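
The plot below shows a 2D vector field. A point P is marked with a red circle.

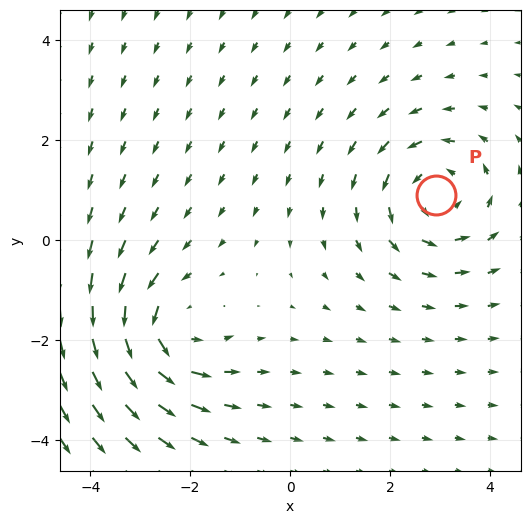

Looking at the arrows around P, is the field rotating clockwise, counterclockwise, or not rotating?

Near P at (2.9, 0.9) the arrows circulate counterclockwise. The curl (z-component) there is about +4; positive curl means counterclockwise rotation.

counterclockwise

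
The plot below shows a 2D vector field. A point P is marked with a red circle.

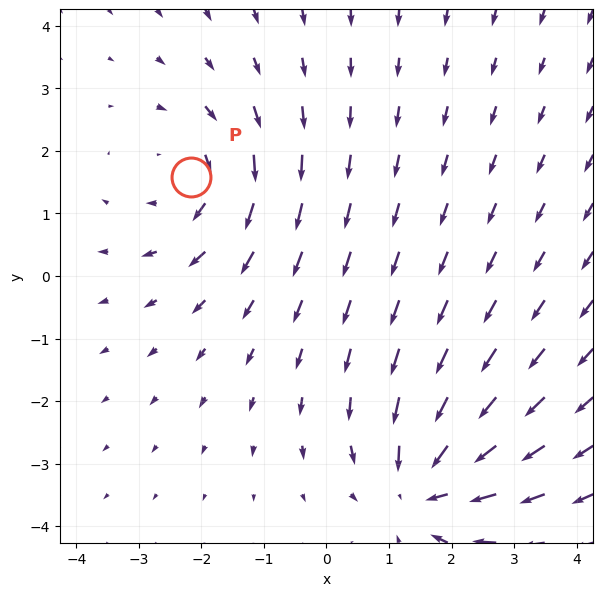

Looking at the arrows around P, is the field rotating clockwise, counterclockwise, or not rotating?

Near P at (-2.2, 1.6) the arrows circulate clockwise. The curl (z-component) there is about -3; negative curl means clockwise rotation.

clockwise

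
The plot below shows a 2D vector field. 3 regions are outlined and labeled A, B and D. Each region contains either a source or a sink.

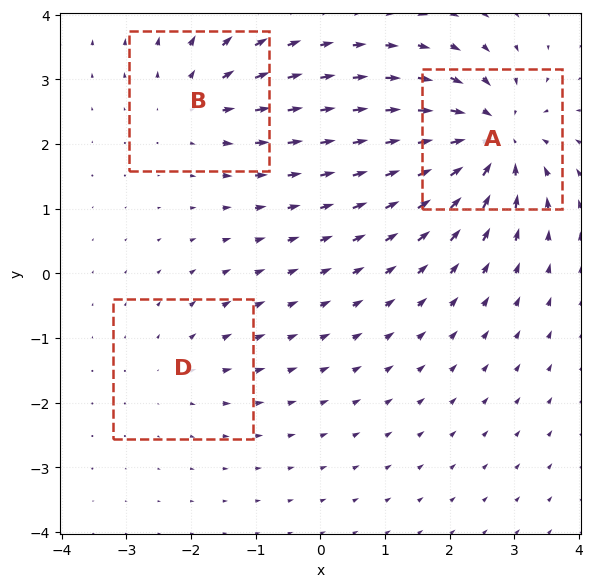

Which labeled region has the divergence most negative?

Divergence at each region's feature centre — A: about -6, B: about +3, D: about +2. Region A is most negative.

A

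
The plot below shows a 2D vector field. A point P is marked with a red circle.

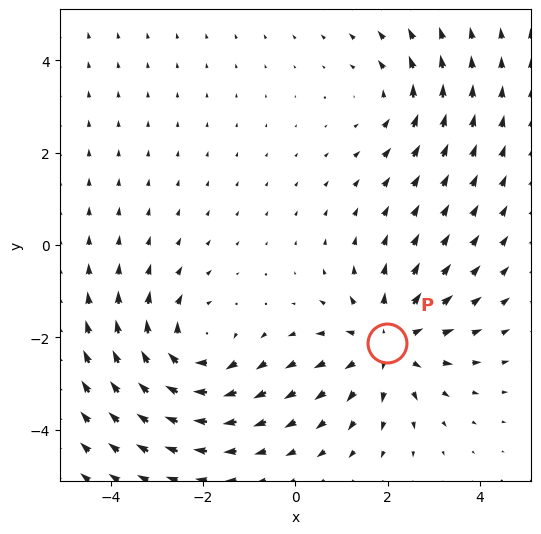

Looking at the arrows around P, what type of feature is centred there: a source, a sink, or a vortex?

source

At P (2.0, -2.1) the arrows spread outward. Divergence about +4, curl ≈0 — positive divergence with near-zero curl is a source.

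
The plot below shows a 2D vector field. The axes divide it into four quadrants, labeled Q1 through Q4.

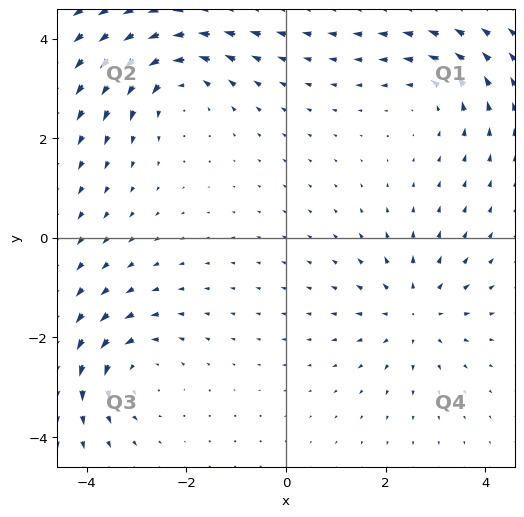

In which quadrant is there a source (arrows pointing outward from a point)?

Q4

The source sits at approximately (2.6, -1.5), which lies in quadrant Q4. The divergence there is about +4, positive as expected for a source.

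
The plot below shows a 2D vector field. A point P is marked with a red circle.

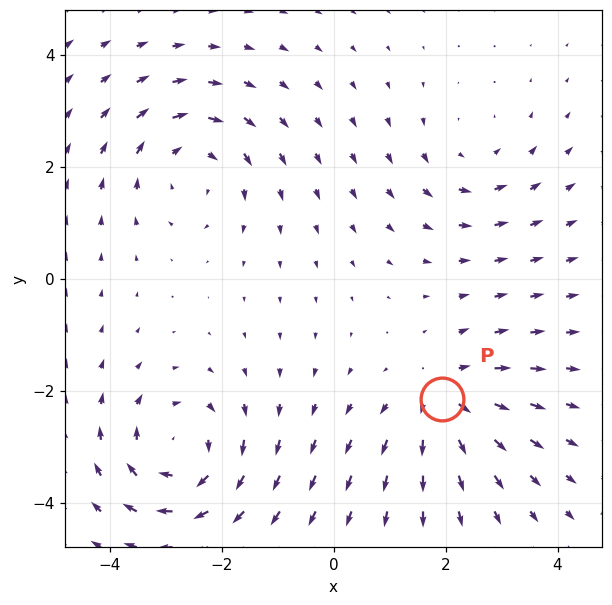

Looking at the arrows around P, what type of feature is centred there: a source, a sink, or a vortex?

At P (1.9, -2.2) the arrows spread outward. Divergence about +4, curl ≈0 — positive divergence with near-zero curl is a source.

source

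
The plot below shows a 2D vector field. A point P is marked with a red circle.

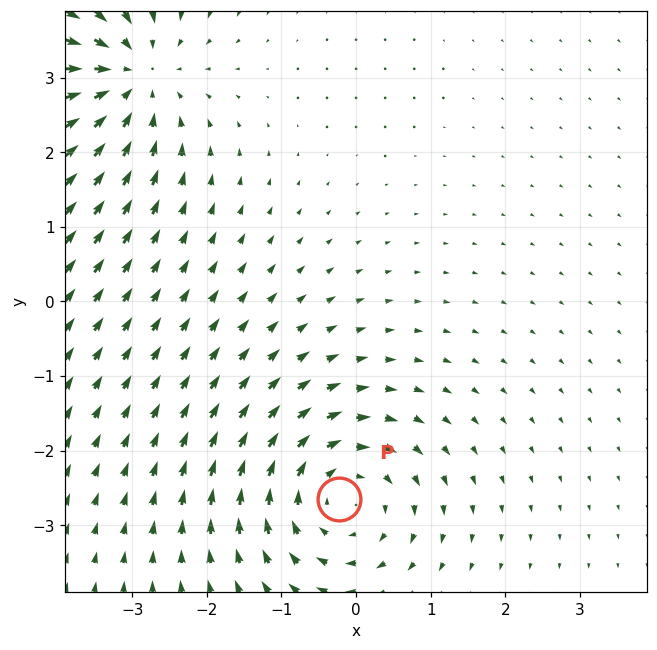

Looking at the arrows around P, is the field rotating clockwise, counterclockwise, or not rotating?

Near P at (-0.2, -2.6) the arrows circulate clockwise. The curl (z-component) there is about -4; negative curl means clockwise rotation.

clockwise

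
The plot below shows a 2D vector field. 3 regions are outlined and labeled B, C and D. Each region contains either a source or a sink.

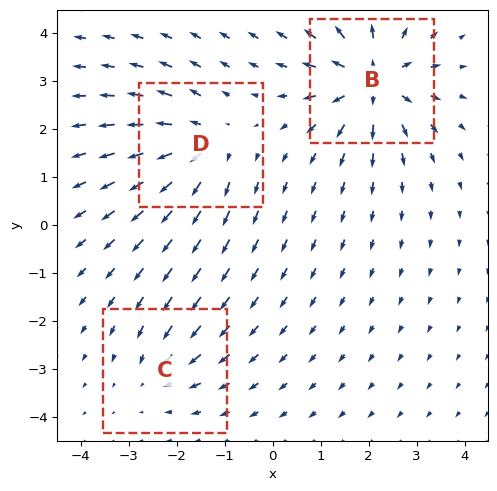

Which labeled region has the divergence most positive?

Divergence at each region's feature centre — B: about +6, C: about -2, D: about +4. Region B is most positive.

B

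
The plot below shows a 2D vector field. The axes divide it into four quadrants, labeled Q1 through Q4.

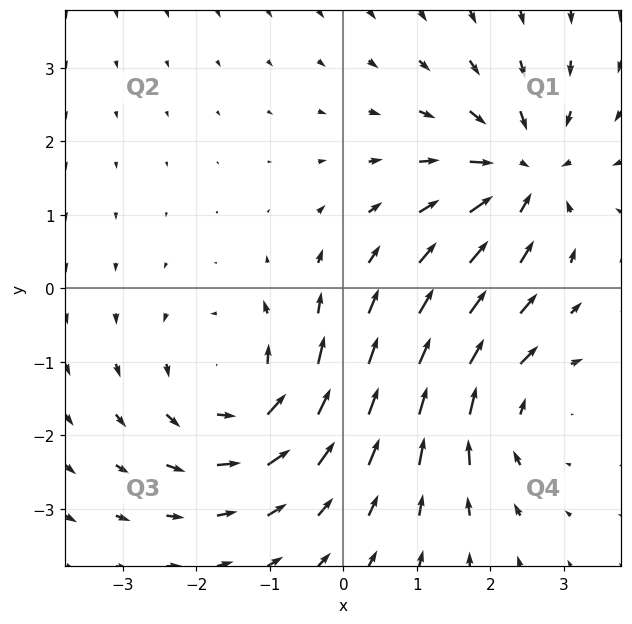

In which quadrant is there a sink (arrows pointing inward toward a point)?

Q1

The sink sits at approximately (2.5, 1.6), which lies in quadrant Q1. The divergence there is about -5, negative as expected for a sink.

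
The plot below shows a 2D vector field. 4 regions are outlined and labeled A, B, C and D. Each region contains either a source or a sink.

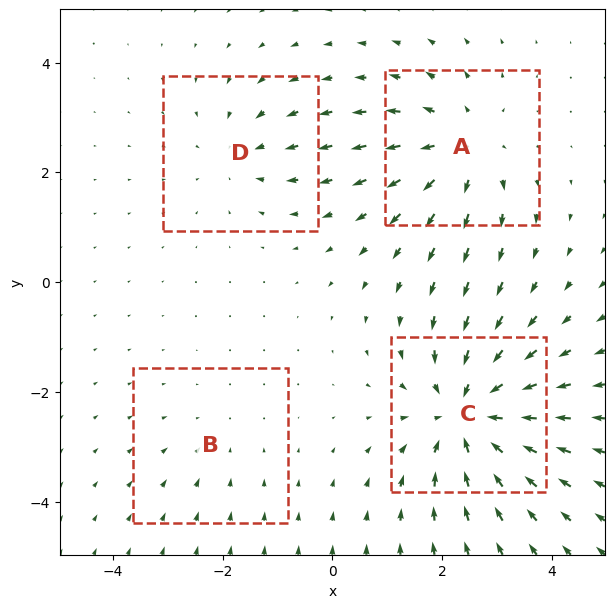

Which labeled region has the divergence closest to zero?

B

Divergence at each region's feature centre — A: about +4, B: about -2, C: about -6, D: about -3. Region B is closest to zero.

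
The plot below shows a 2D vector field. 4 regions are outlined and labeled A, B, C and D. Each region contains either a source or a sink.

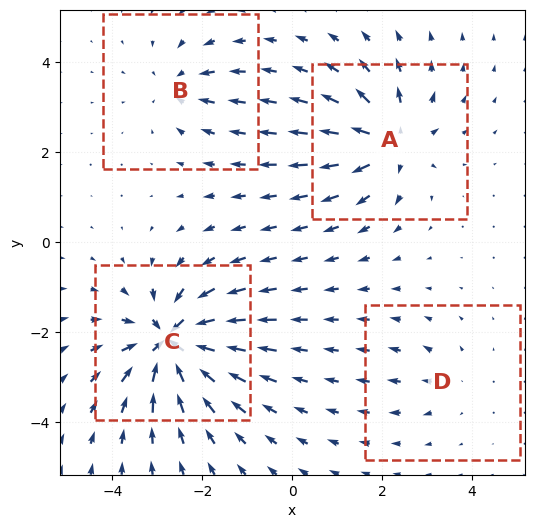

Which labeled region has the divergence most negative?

Divergence at each region's feature centre — A: about +6, B: about -4, C: about -9, D: about +2. Region C is most negative.

C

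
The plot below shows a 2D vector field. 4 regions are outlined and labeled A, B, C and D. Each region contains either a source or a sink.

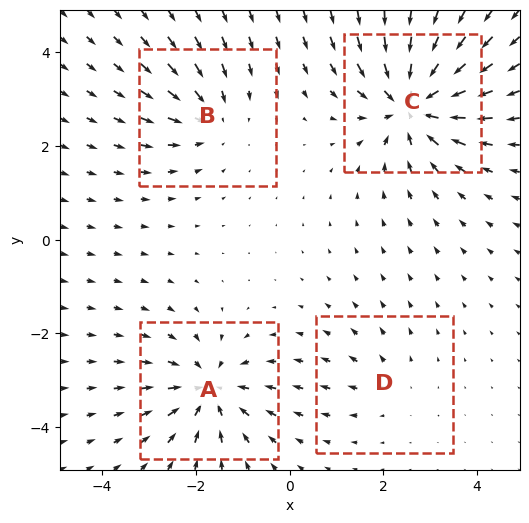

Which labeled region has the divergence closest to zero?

D

Divergence at each region's feature centre — A: about -5, B: about -4, C: about -7, D: about +2. Region D is closest to zero.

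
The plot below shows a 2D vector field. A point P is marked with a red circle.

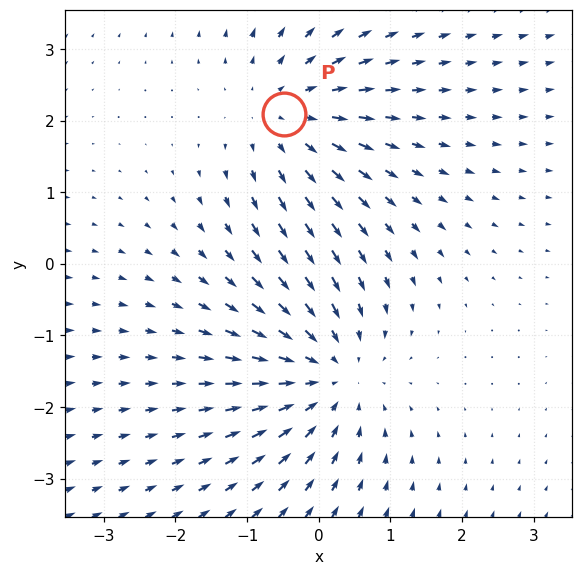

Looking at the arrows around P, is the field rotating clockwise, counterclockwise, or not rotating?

Near P at (-0.5, 2.1) the arrows show no circulation. The curl there is ≈0.

not rotating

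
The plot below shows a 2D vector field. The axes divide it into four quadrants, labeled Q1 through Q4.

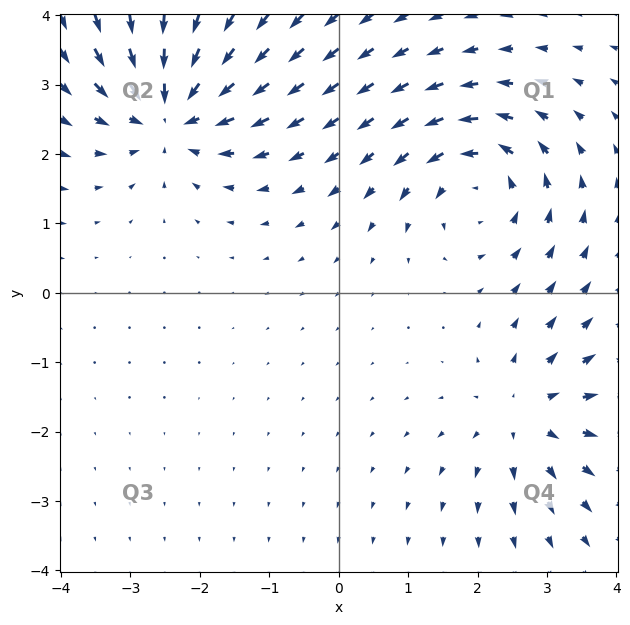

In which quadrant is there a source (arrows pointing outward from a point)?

The source sits at approximately (2.7, -1.8), which lies in quadrant Q4. The divergence there is about +4, positive as expected for a source.

Q4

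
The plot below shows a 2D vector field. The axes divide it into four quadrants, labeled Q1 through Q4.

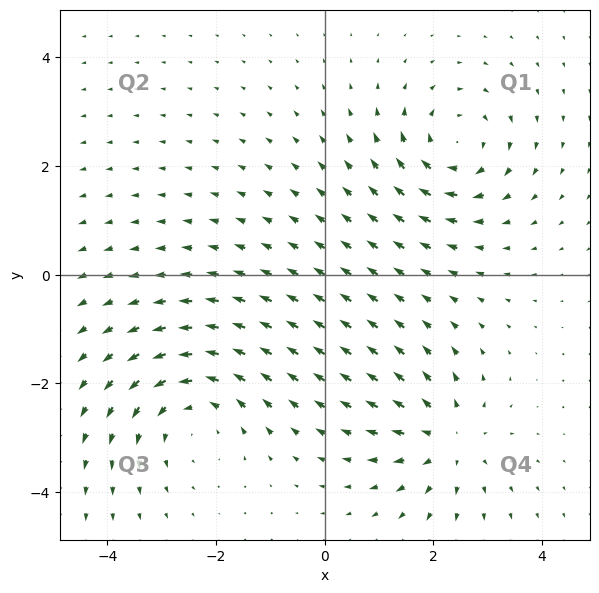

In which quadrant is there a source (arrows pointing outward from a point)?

The source sits at approximately (2.3, -3.0), which lies in quadrant Q4. The divergence there is about +4, positive as expected for a source.

Q4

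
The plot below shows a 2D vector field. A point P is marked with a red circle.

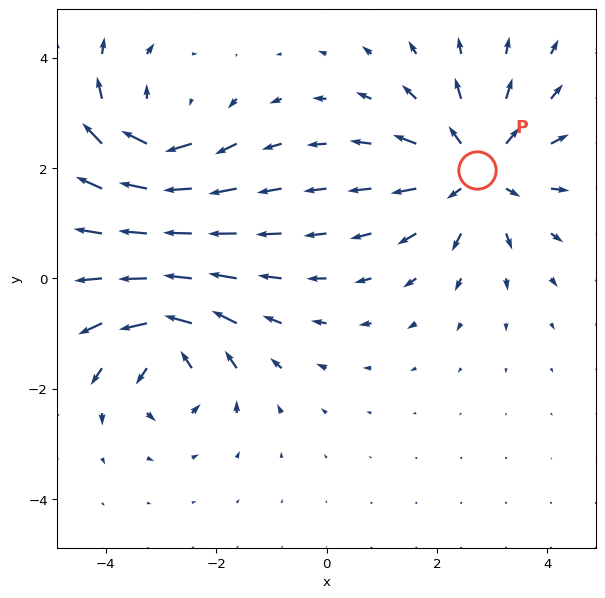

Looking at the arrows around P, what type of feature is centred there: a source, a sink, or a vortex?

source

At P (2.7, 2.0) the arrows spread outward. Divergence about +5, curl ≈0 — positive divergence with near-zero curl is a source.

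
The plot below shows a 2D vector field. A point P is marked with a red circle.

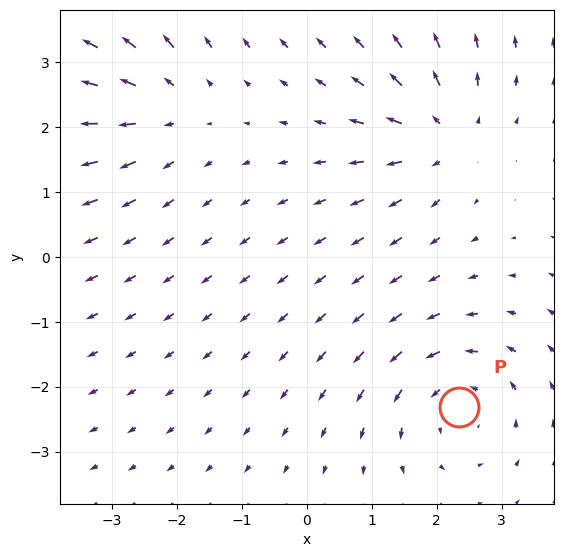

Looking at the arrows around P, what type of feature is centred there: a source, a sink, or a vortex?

At P (2.3, -2.3) the arrows circulate counterclockwise. Divergence ≈0, curl about +3 — near-zero divergence with nonzero curl is a vortex.

vortex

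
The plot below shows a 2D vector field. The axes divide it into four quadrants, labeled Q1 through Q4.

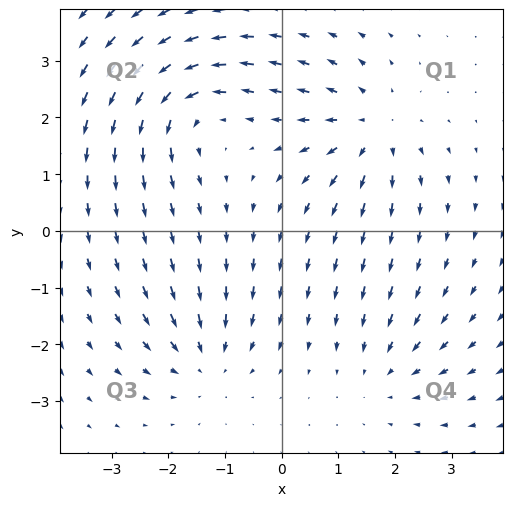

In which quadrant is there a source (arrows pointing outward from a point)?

Q1

The source sits at approximately (1.6, 1.8), which lies in quadrant Q1. The divergence there is about +4, positive as expected for a source.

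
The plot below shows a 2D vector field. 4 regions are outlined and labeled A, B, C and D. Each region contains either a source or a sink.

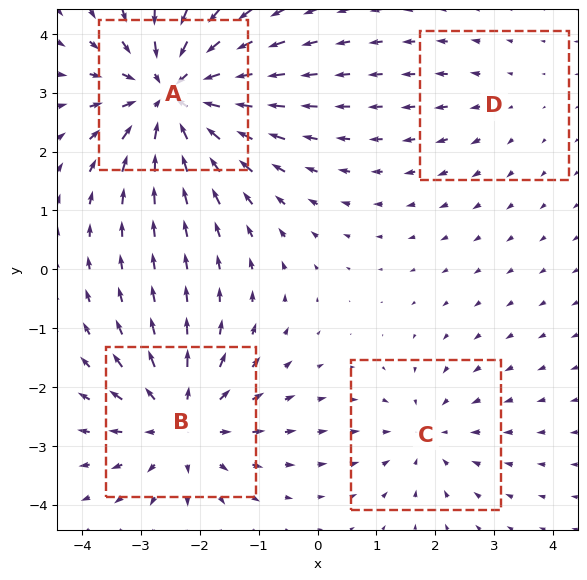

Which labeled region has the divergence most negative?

A

Divergence at each region's feature centre — A: about -7, B: about +5, C: about -3, D: about +2. Region A is most negative.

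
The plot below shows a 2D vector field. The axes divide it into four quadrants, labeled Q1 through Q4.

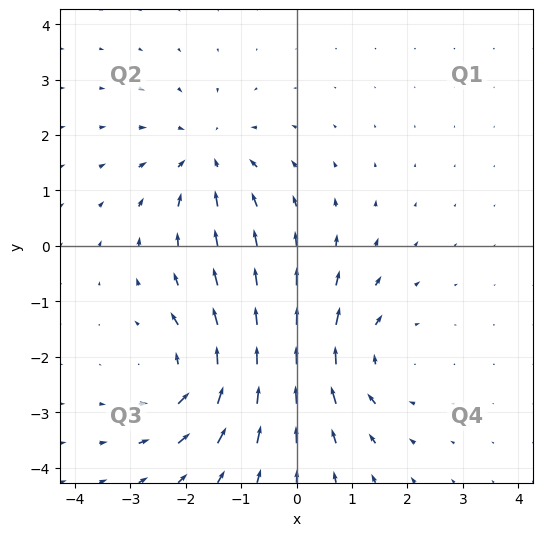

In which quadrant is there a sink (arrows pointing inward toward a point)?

Q2

The sink sits at approximately (-1.6, 1.6), which lies in quadrant Q2. The divergence there is about -3, negative as expected for a sink.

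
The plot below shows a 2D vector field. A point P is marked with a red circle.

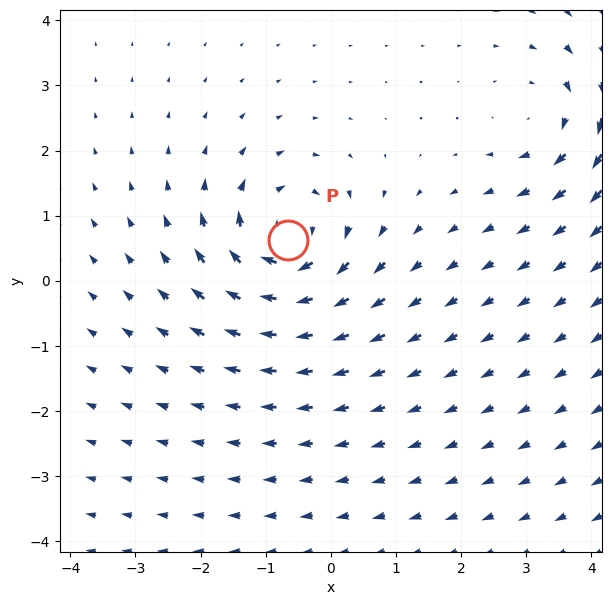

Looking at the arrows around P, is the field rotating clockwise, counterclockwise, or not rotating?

clockwise

Near P at (-0.7, 0.6) the arrows circulate clockwise. The curl (z-component) there is about -6; negative curl means clockwise rotation.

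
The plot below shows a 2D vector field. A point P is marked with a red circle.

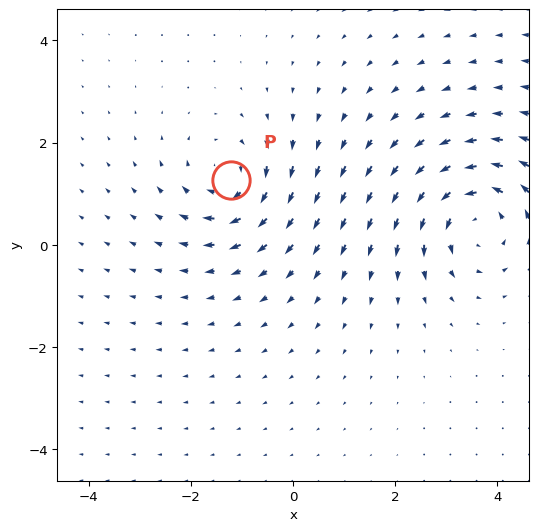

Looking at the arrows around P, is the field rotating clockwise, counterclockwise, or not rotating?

clockwise

Near P at (-1.2, 1.3) the arrows circulate clockwise. The curl (z-component) there is about -3; negative curl means clockwise rotation.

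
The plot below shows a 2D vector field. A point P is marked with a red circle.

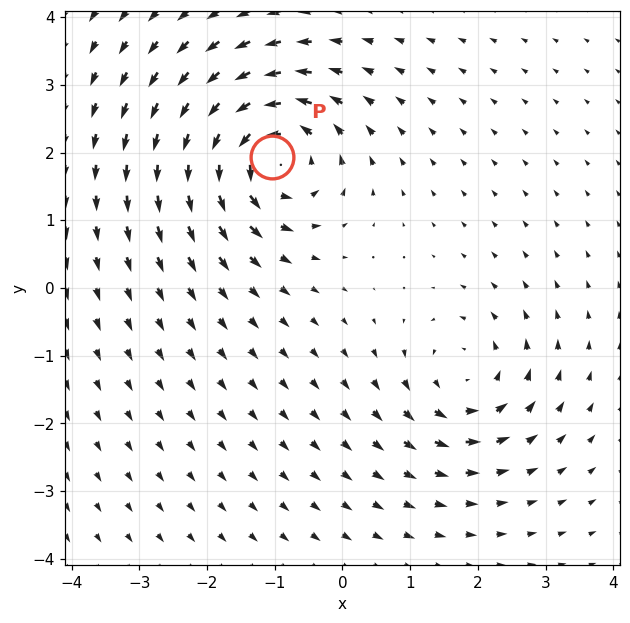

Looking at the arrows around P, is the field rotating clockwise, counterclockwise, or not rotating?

Near P at (-1.0, 1.9) the arrows circulate counterclockwise. The curl (z-component) there is about +5; positive curl means counterclockwise rotation.

counterclockwise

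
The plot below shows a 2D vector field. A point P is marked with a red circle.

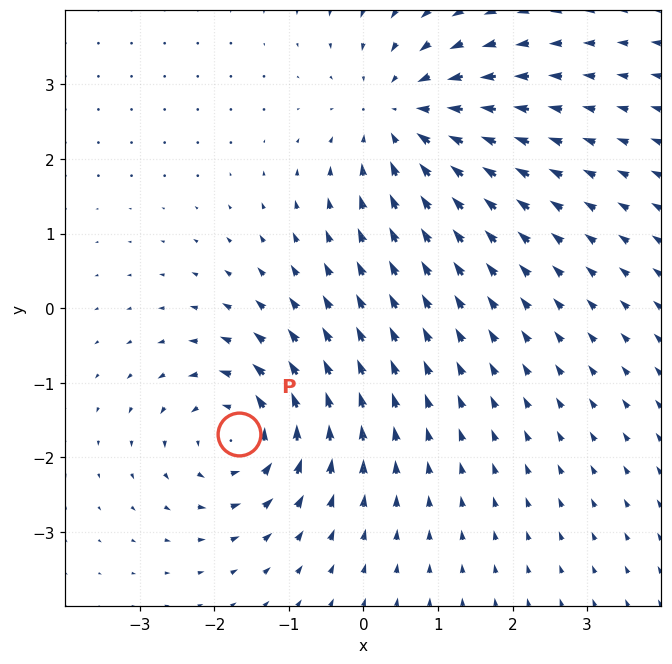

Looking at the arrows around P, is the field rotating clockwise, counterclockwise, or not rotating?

counterclockwise

Near P at (-1.7, -1.7) the arrows circulate counterclockwise. The curl (z-component) there is about +5; positive curl means counterclockwise rotation.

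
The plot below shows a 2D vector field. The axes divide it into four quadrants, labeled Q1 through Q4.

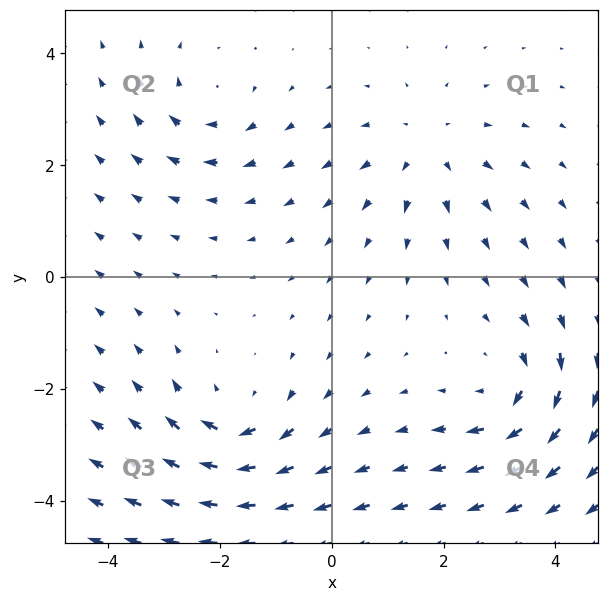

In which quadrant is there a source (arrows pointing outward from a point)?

The source sits at approximately (1.7, 2.3), which lies in quadrant Q1. The divergence there is about +3, positive as expected for a source.

Q1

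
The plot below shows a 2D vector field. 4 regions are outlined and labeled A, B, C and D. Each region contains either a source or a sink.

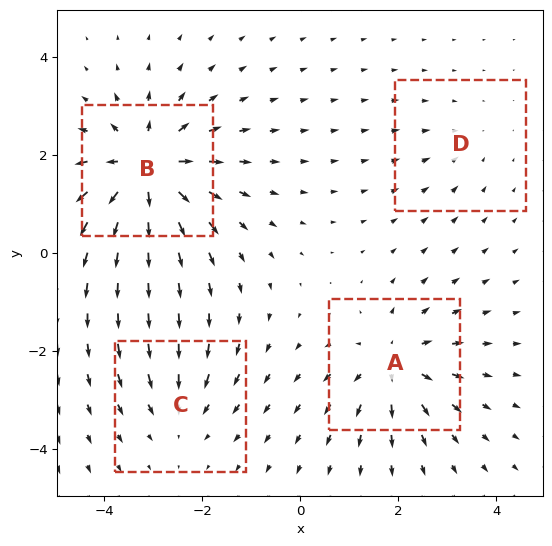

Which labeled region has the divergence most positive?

B

Divergence at each region's feature centre — A: about +5, B: about +8, C: about -3, D: about -2. Region B is most positive.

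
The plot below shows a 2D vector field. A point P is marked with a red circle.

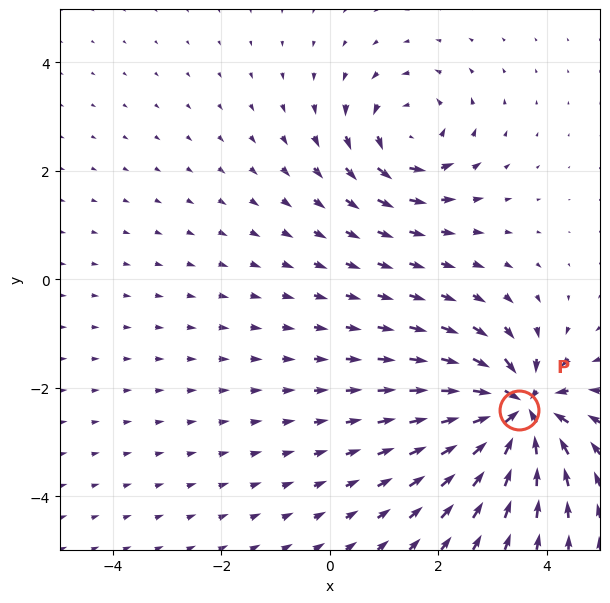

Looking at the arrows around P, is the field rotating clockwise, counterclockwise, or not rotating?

Near P at (3.5, -2.4) the arrows show no circulation. The curl there is ≈0.

not rotating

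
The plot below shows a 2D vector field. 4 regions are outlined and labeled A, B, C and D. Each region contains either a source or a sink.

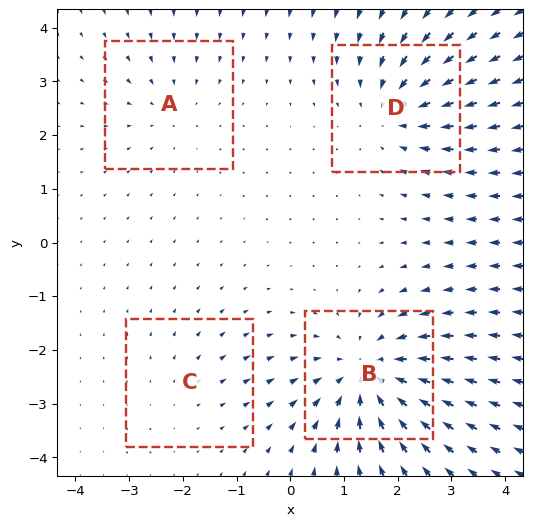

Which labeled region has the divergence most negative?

B

Divergence at each region's feature centre — A: about -3, B: about -6, C: about +2, D: about -5. Region B is most negative.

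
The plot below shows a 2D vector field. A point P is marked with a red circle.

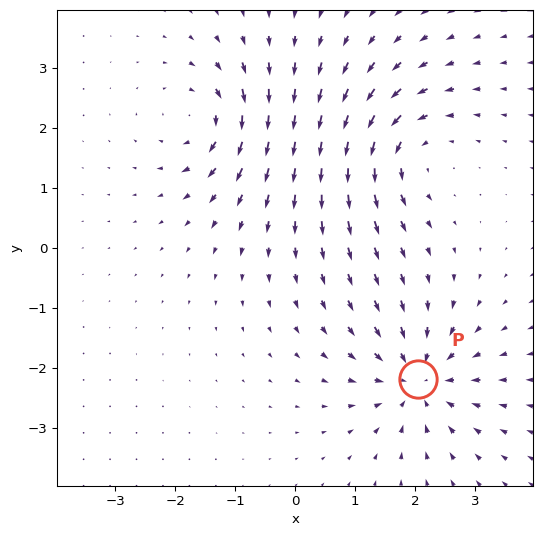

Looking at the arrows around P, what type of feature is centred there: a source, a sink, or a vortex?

sink

At P (2.0, -2.2) the arrows converge inward. Divergence about -6, curl ≈0 — negative divergence with near-zero curl is a sink.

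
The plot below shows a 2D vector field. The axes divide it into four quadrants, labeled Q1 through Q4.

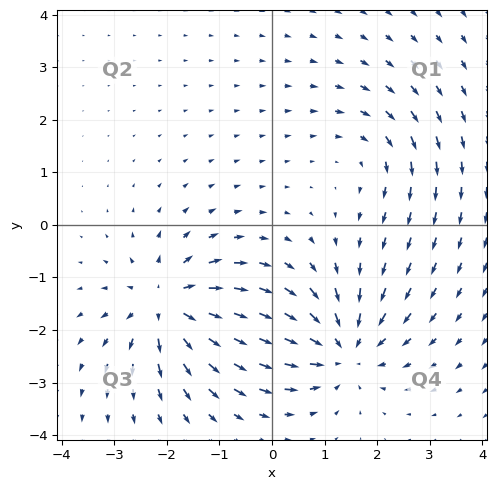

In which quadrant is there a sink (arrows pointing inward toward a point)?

Q4

The sink sits at approximately (1.3, -2.4), which lies in quadrant Q4. The divergence there is about -5, negative as expected for a sink.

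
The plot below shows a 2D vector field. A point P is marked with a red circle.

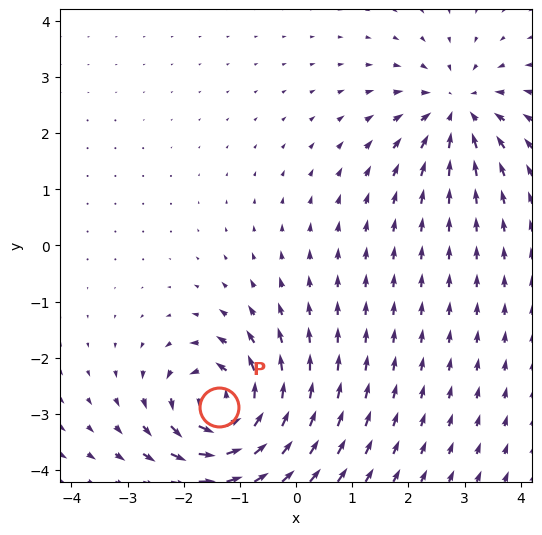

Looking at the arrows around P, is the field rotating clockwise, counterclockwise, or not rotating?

Near P at (-1.4, -2.9) the arrows circulate counterclockwise. The curl (z-component) there is about +6; positive curl means counterclockwise rotation.

counterclockwise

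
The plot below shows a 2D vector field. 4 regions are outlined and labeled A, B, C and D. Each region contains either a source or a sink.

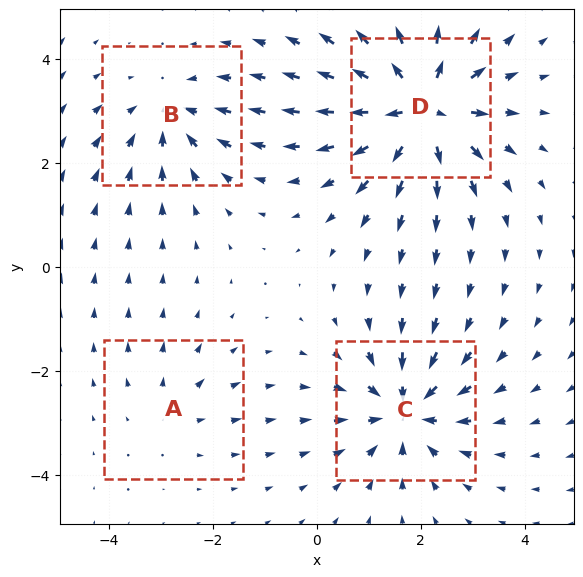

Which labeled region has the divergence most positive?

Divergence at each region's feature centre — A: about +2, B: about -4, C: about -5, D: about +7. Region D is most positive.

D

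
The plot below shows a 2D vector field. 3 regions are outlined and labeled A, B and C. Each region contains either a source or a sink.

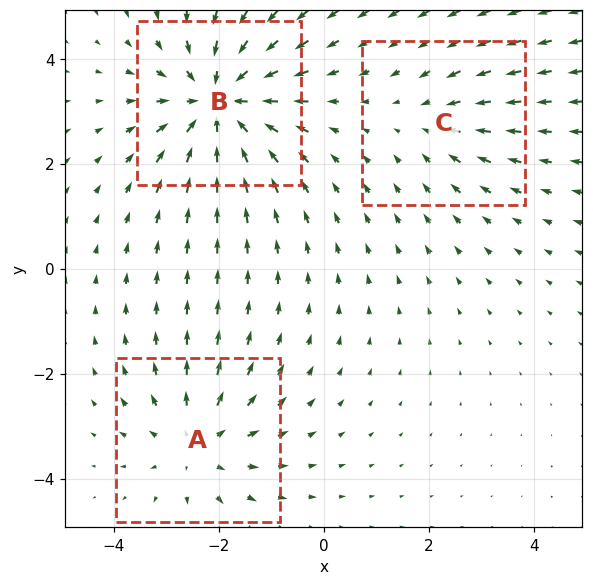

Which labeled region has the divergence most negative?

Divergence at each region's feature centre — A: about +3, B: about -4, C: about -2. Region B is most negative.

B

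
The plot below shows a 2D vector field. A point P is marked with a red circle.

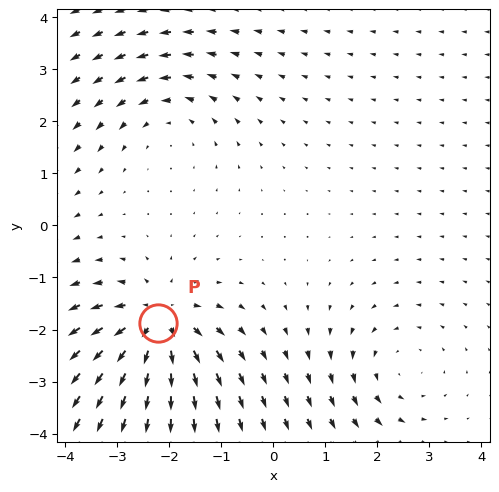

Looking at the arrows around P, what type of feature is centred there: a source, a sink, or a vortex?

source

At P (-2.2, -1.9) the arrows spread outward. Divergence about +5, curl ≈0 — positive divergence with near-zero curl is a source.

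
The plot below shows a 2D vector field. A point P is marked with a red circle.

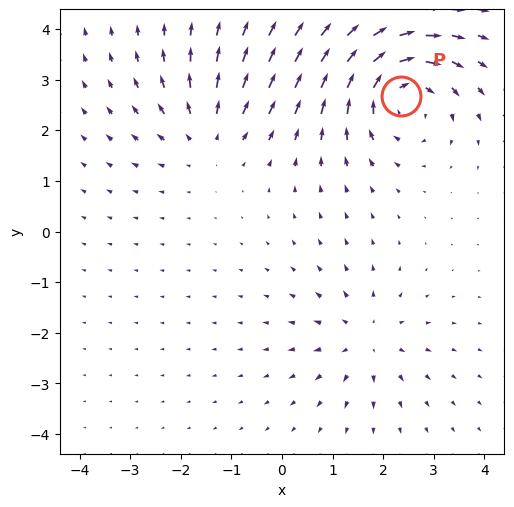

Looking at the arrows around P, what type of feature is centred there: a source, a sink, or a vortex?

vortex

At P (2.4, 2.7) the arrows circulate clockwise. Divergence ≈0, curl about -5 — near-zero divergence with nonzero curl is a vortex.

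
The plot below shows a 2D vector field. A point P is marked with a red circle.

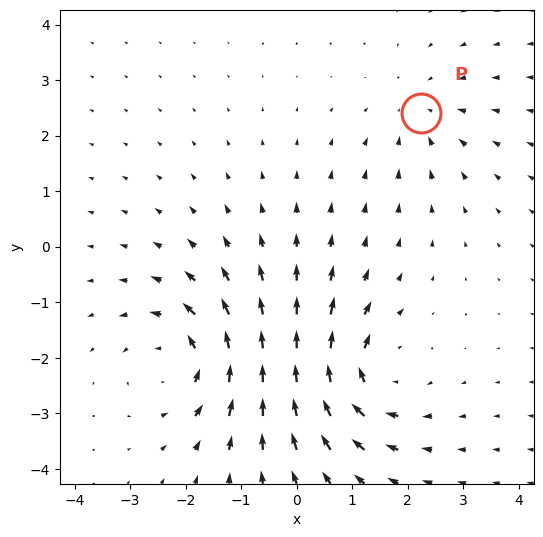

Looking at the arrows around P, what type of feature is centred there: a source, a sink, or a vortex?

At P (2.2, 2.4) the arrows converge inward. Divergence about -2, curl ≈0 — negative divergence with near-zero curl is a sink.

sink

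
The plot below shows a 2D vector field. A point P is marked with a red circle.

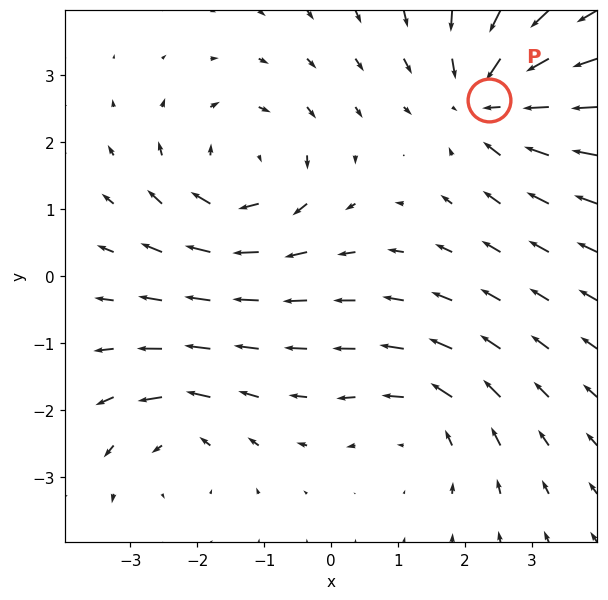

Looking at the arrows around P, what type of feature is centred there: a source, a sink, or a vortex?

sink

At P (2.4, 2.6) the arrows converge inward. Divergence about -5, curl ≈0 — negative divergence with near-zero curl is a sink.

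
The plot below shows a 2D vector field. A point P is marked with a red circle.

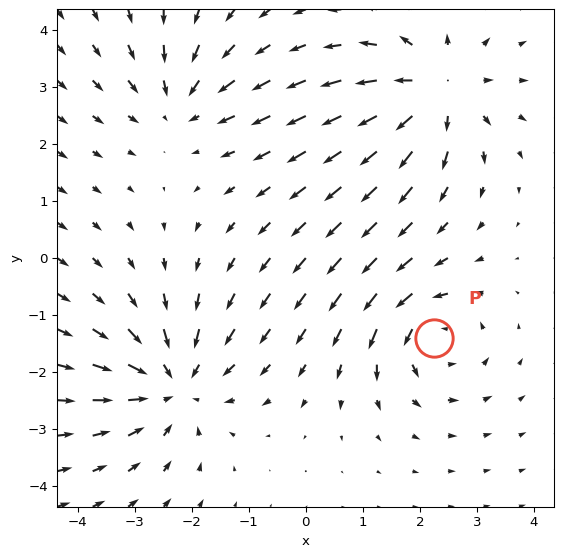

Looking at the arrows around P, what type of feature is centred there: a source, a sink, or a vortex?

vortex

At P (2.2, -1.4) the arrows circulate counterclockwise. Divergence ≈0, curl about +5 — near-zero divergence with nonzero curl is a vortex.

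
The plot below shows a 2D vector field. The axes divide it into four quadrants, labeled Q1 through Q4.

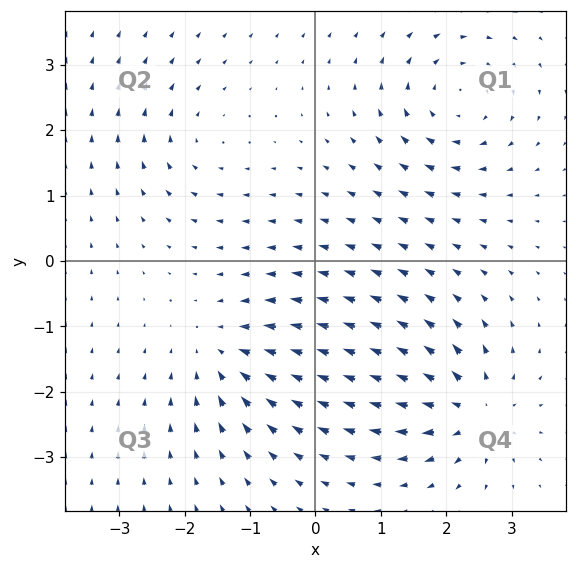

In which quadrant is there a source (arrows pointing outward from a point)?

Q4

The source sits at approximately (2.4, -2.3), which lies in quadrant Q4. The divergence there is about +6, positive as expected for a source.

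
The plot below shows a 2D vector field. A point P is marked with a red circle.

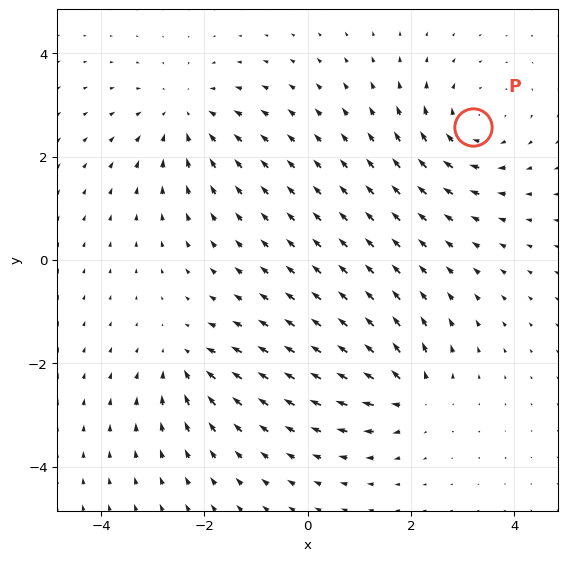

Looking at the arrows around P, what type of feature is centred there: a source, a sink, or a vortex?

At P (3.2, 2.6) the arrows circulate clockwise. Divergence ≈0, curl about -4 — near-zero divergence with nonzero curl is a vortex.

vortex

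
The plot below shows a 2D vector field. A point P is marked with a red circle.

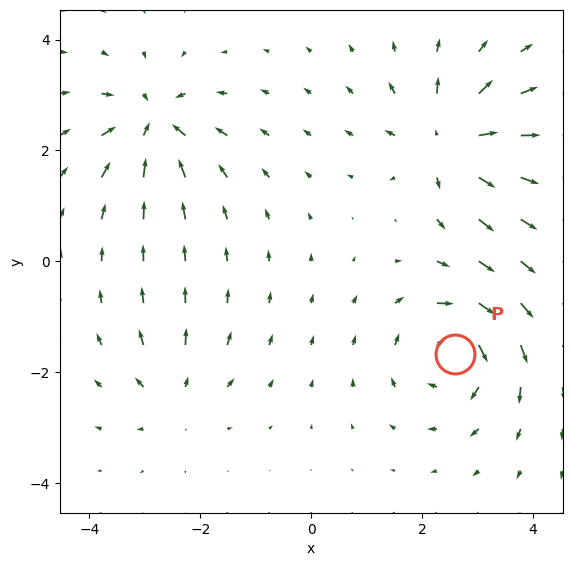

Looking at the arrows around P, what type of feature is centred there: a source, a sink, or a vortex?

At P (2.6, -1.7) the arrows circulate clockwise. Divergence ≈0, curl about -6 — near-zero divergence with nonzero curl is a vortex.

vortex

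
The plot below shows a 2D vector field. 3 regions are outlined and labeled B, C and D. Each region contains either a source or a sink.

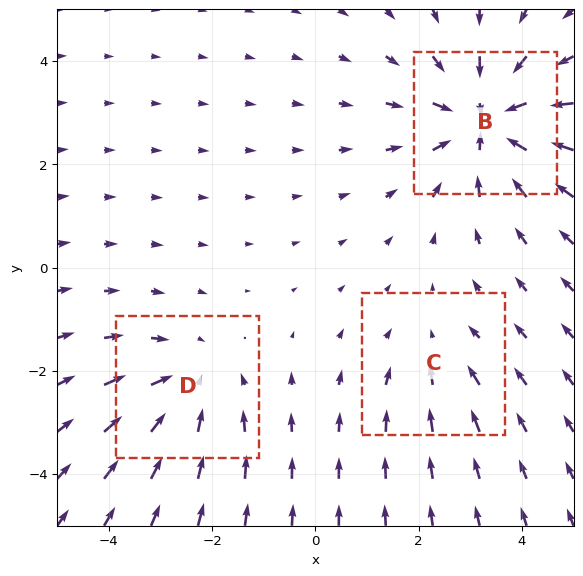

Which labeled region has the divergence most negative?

B

Divergence at each region's feature centre — B: about -4, C: about -2, D: about -3. Region B is most negative.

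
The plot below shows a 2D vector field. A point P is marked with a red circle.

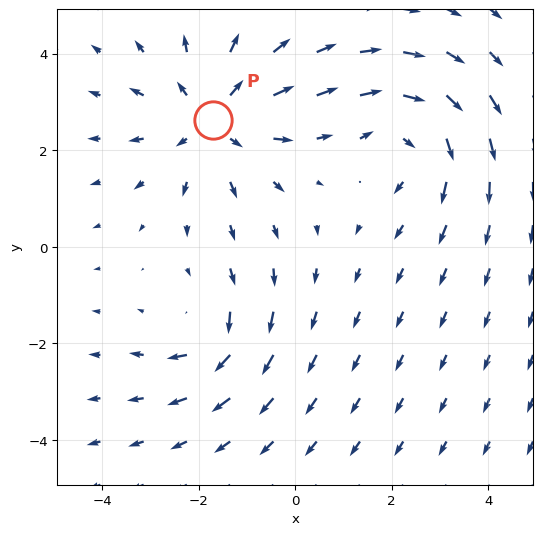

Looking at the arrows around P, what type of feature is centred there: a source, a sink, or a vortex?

At P (-1.7, 2.6) the arrows spread outward. Divergence about +4, curl ≈0 — positive divergence with near-zero curl is a source.

source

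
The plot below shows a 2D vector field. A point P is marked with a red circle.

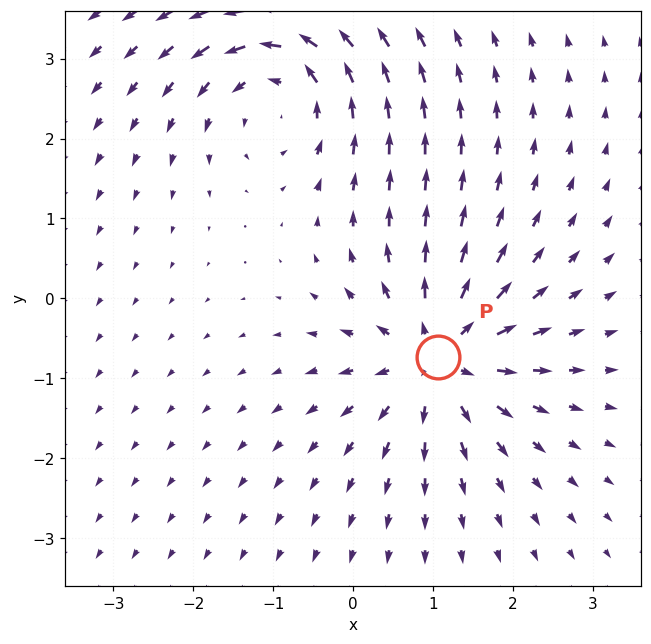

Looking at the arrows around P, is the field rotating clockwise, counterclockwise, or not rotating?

Near P at (1.1, -0.7) the arrows show no circulation. The curl there is ≈0.

not rotating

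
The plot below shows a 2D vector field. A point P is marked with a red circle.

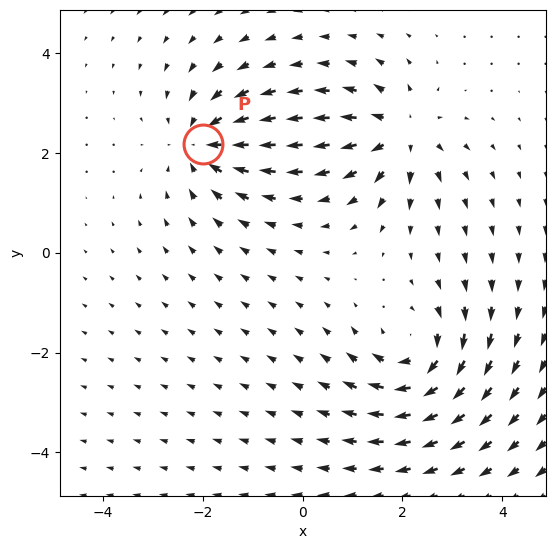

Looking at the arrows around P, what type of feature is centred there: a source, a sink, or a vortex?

At P (-2.0, 2.2) the arrows converge inward. Divergence about -5, curl ≈0 — negative divergence with near-zero curl is a sink.

sink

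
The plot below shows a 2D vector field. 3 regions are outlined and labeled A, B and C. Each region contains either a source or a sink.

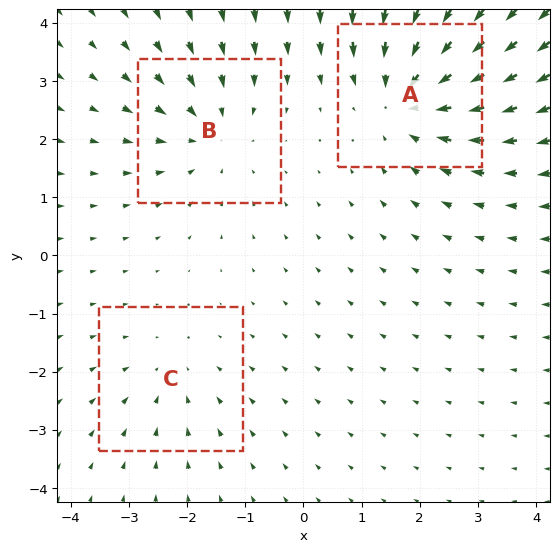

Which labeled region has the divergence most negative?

A

Divergence at each region's feature centre — A: about -4, B: about -3, C: about -2. Region A is most negative.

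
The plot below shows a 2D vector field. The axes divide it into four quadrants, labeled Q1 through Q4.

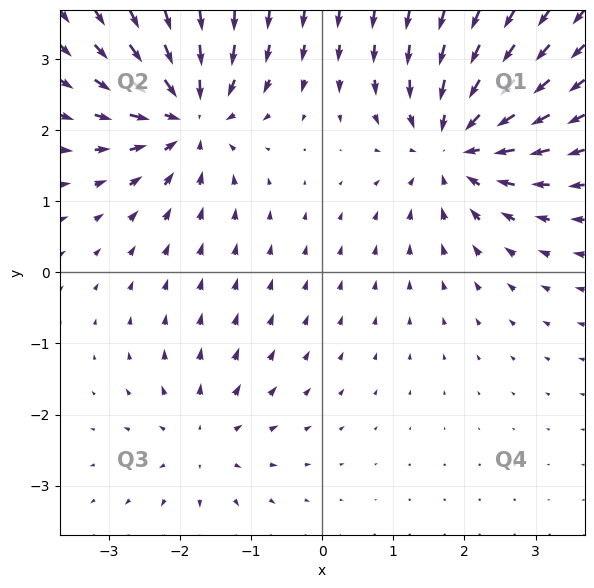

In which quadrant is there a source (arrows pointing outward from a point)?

Q3

The source sits at approximately (-1.7, -2.4), which lies in quadrant Q3. The divergence there is about +3, positive as expected for a source.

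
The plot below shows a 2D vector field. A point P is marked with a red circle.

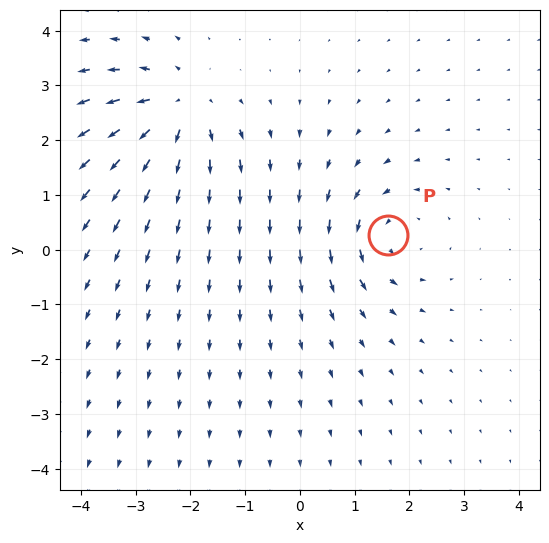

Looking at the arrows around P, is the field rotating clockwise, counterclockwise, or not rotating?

Near P at (1.6, 0.3) the arrows circulate counterclockwise. The curl (z-component) there is about +4; positive curl means counterclockwise rotation.

counterclockwise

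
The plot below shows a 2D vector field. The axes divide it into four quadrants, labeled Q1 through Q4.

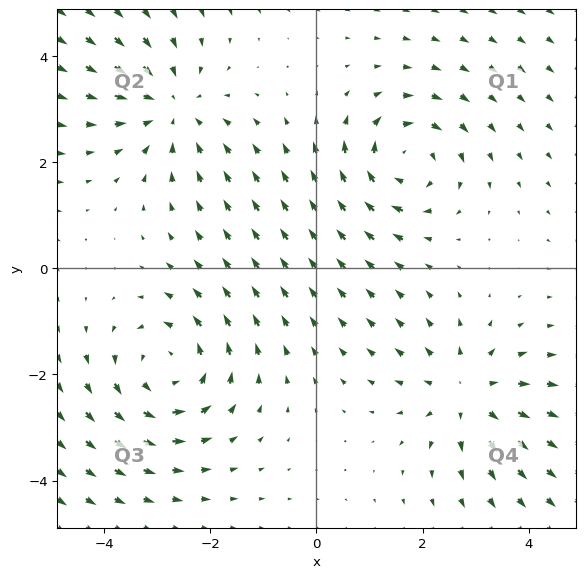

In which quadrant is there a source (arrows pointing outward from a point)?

Q4

The source sits at approximately (2.8, -2.4), which lies in quadrant Q4. The divergence there is about +3, positive as expected for a source.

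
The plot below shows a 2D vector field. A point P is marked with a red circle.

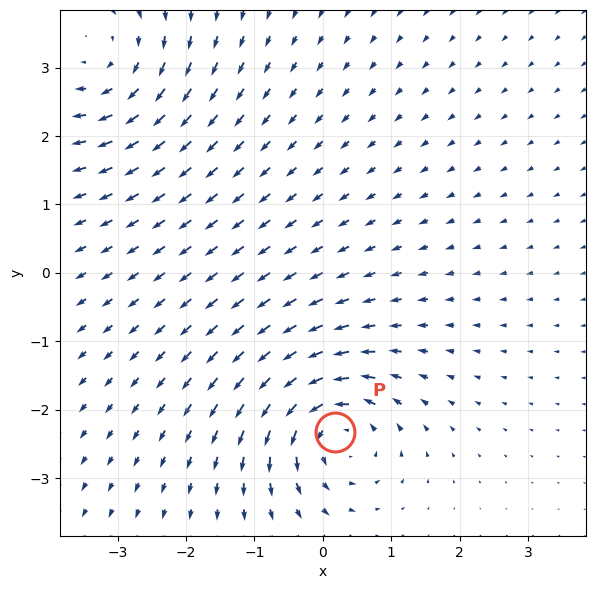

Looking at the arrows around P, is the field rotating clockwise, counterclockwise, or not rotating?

counterclockwise

Near P at (0.2, -2.3) the arrows circulate counterclockwise. The curl (z-component) there is about +7; positive curl means counterclockwise rotation.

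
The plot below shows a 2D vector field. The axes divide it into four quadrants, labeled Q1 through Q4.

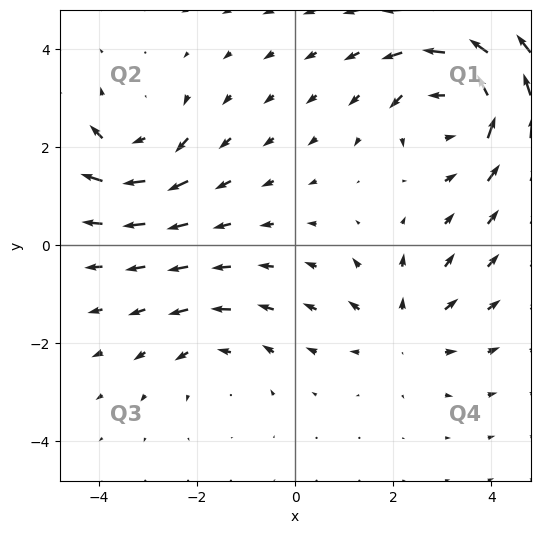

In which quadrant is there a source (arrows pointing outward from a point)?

The source sits at approximately (2.2, -1.7), which lies in quadrant Q4. The divergence there is about +3, positive as expected for a source.

Q4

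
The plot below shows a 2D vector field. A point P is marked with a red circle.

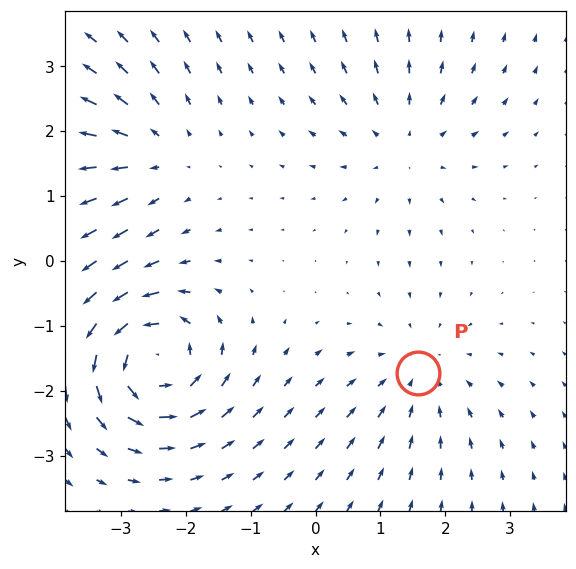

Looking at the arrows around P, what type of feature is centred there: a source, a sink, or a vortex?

sink

At P (1.6, -1.7) the arrows converge inward. Divergence about -2, curl ≈0 — negative divergence with near-zero curl is a sink.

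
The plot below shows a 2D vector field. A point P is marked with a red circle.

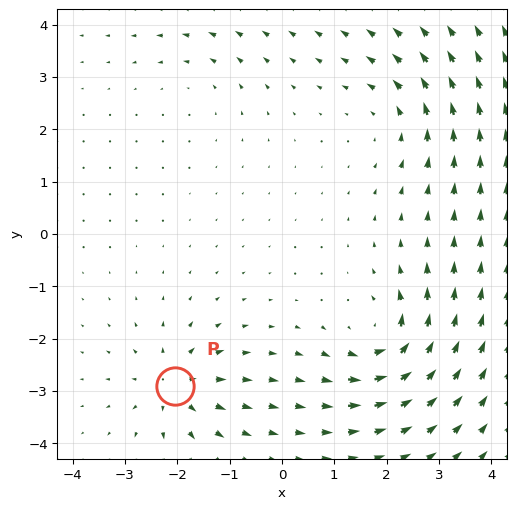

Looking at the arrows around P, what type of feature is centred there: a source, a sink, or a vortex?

At P (-2.0, -2.9) the arrows spread outward. Divergence about +5, curl ≈0 — positive divergence with near-zero curl is a source.

source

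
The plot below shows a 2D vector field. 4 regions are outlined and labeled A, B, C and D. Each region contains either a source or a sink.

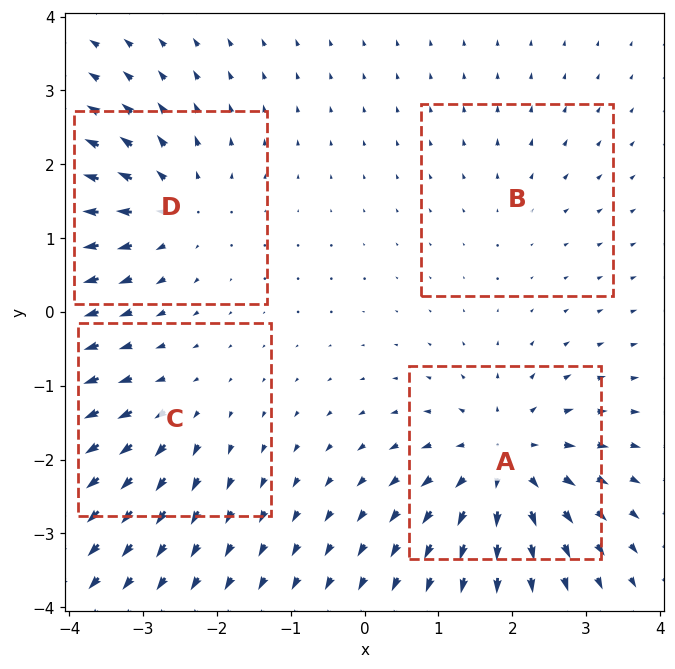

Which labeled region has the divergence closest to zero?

B

Divergence at each region's feature centre — A: about +7, B: about +2, C: about +4, D: about +6. Region B is closest to zero.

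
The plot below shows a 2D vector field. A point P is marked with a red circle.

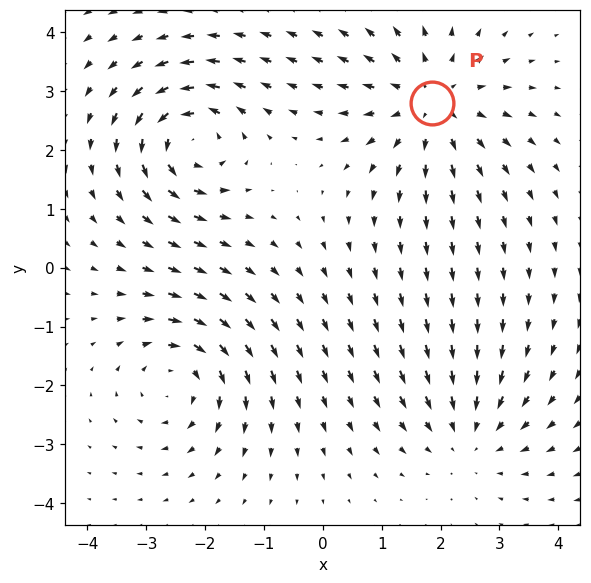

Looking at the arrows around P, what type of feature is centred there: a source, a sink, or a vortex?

source

At P (1.9, 2.8) the arrows spread outward. Divergence about +4, curl ≈0 — positive divergence with near-zero curl is a source.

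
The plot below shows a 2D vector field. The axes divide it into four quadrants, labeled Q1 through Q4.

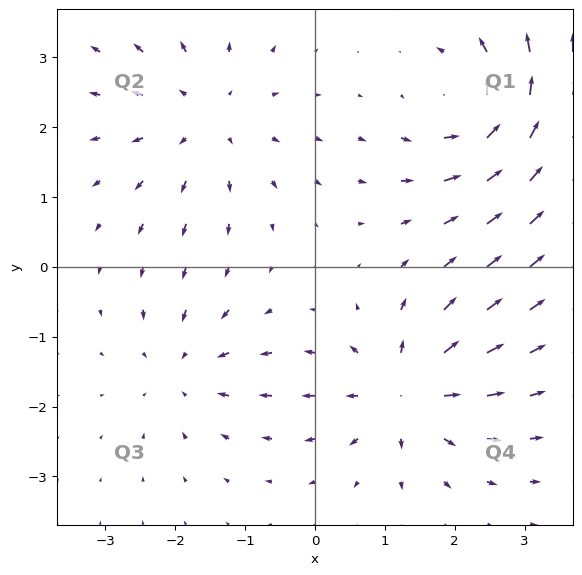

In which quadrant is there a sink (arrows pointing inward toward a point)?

Q3

The sink sits at approximately (-1.9, -1.5), which lies in quadrant Q3. The divergence there is about -4, negative as expected for a sink.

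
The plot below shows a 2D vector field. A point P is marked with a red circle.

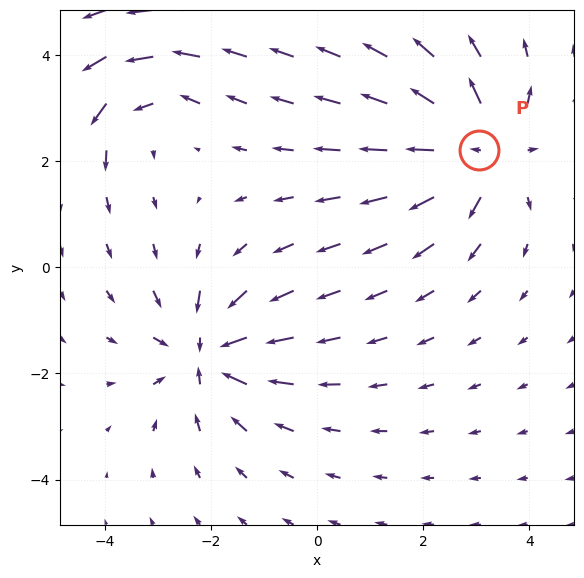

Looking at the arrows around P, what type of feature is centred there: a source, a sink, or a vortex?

At P (3.1, 2.2) the arrows spread outward. Divergence about +4, curl ≈0 — positive divergence with near-zero curl is a source.

source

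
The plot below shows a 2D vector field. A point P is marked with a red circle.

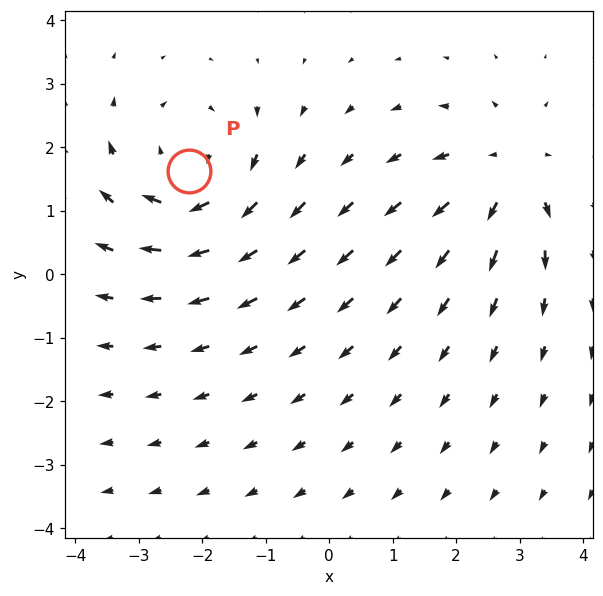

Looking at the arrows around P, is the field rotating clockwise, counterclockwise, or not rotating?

clockwise

Near P at (-2.2, 1.6) the arrows circulate clockwise. The curl (z-component) there is about -3; negative curl means clockwise rotation.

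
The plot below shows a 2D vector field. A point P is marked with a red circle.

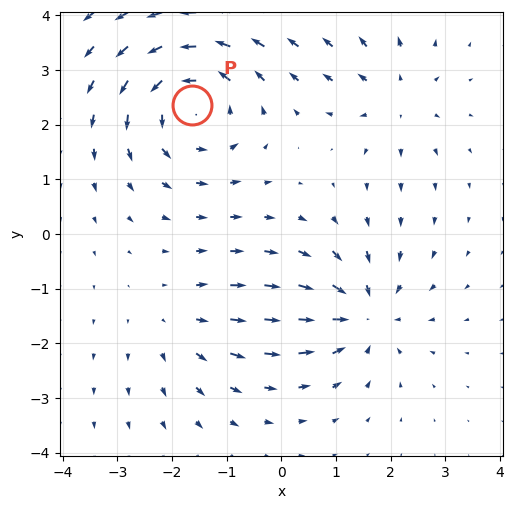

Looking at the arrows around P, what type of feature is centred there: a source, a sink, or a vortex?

At P (-1.6, 2.4) the arrows circulate counterclockwise. Divergence ≈0, curl about +5 — near-zero divergence with nonzero curl is a vortex.

vortex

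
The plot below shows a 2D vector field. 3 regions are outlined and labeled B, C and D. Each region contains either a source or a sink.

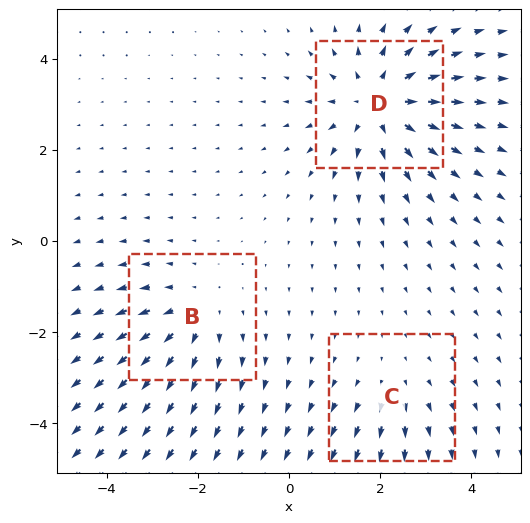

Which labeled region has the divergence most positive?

D

Divergence at each region's feature centre — B: about +3, C: about +2, D: about +4. Region D is most positive.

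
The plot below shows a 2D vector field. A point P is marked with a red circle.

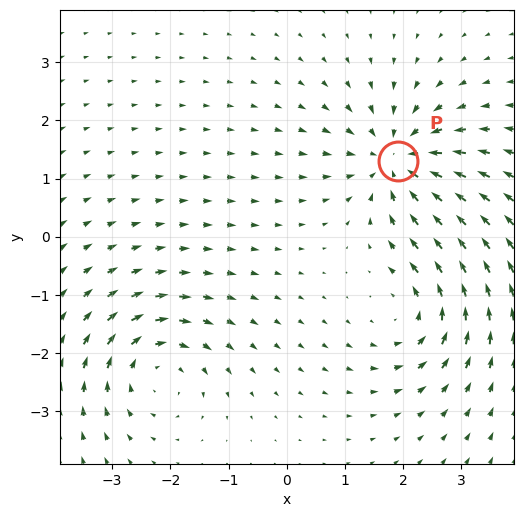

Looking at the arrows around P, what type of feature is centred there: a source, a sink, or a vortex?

sink

At P (1.9, 1.3) the arrows converge inward. Divergence about -4, curl ≈0 — negative divergence with near-zero curl is a sink.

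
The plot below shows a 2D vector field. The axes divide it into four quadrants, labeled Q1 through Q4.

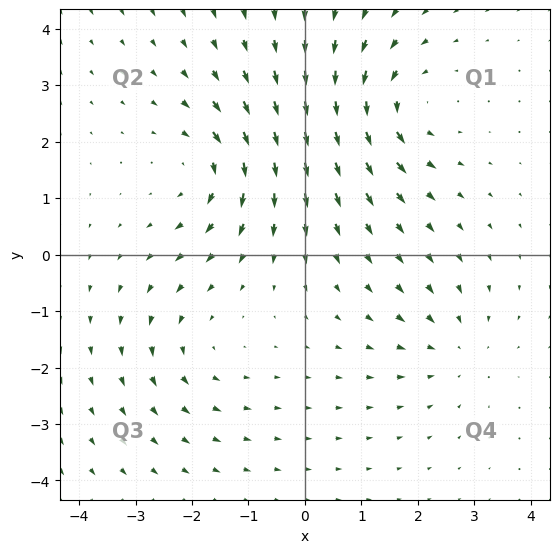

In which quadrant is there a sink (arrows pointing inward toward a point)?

Q4

The sink sits at approximately (2.6, -1.7), which lies in quadrant Q4. The divergence there is about -3, negative as expected for a sink.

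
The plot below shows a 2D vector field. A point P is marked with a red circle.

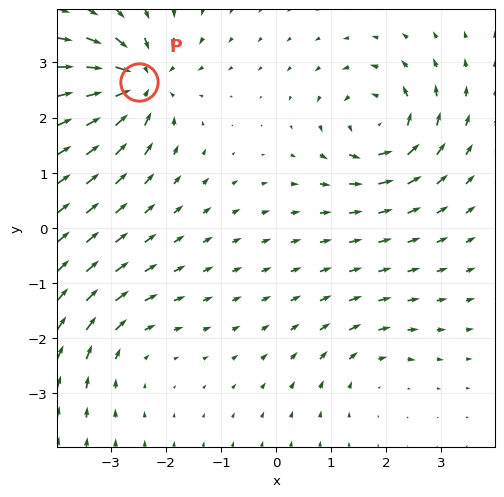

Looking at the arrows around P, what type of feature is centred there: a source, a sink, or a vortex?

sink

At P (-2.5, 2.6) the arrows converge inward. Divergence about -7, curl ≈0 — negative divergence with near-zero curl is a sink.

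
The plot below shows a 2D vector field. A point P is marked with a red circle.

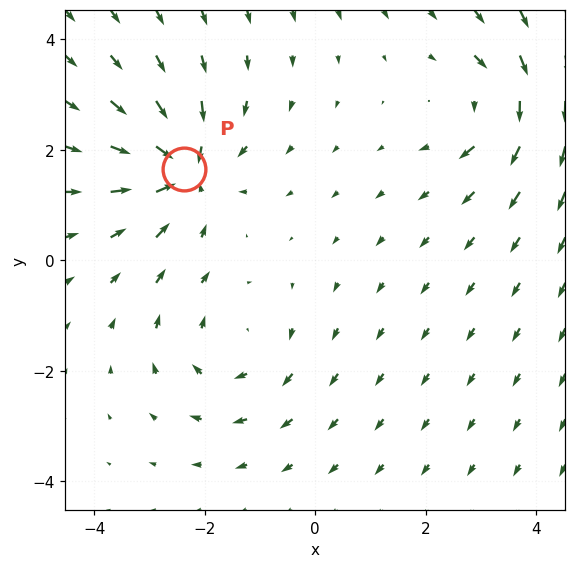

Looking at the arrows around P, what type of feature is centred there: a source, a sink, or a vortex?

At P (-2.4, 1.7) the arrows converge inward. Divergence about -5, curl ≈0 — negative divergence with near-zero curl is a sink.

sink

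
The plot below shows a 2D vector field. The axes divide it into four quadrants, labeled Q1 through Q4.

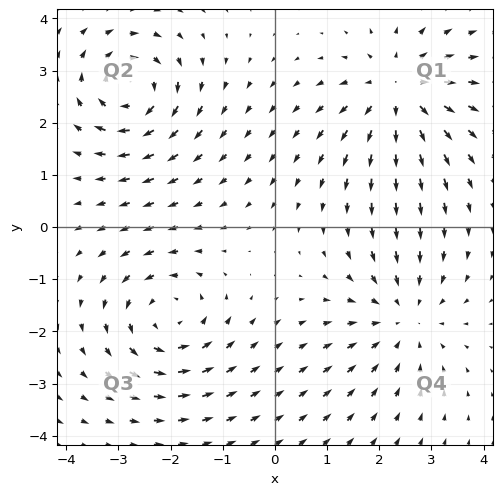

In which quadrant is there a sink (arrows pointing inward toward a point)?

The sink sits at approximately (2.5, -1.7), which lies in quadrant Q4. The divergence there is about -3, negative as expected for a sink.

Q4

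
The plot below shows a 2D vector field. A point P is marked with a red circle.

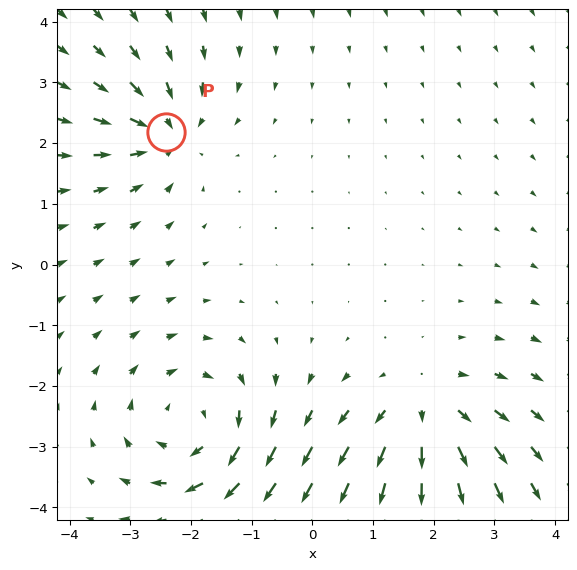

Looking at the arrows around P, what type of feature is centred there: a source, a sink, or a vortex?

sink

At P (-2.4, 2.2) the arrows converge inward. Divergence about -5, curl ≈0 — negative divergence with near-zero curl is a sink.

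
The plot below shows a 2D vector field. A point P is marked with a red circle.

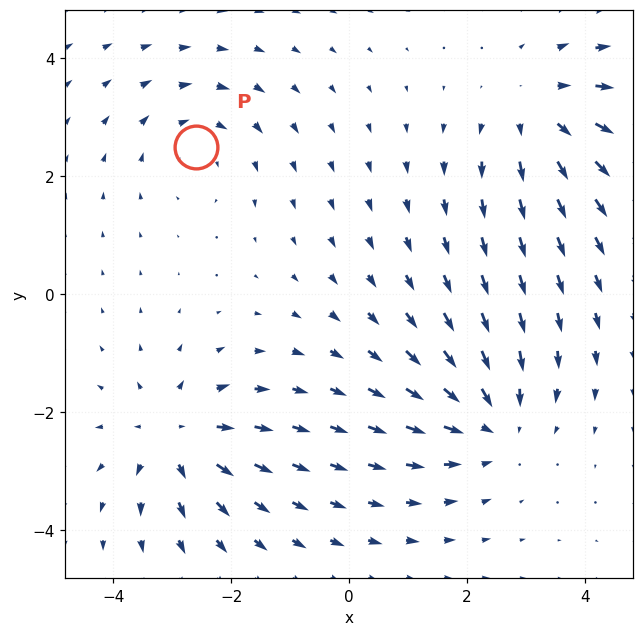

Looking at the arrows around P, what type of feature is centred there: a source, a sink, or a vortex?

At P (-2.6, 2.5) the arrows circulate clockwise. Divergence ≈0, curl about -3 — near-zero divergence with nonzero curl is a vortex.

vortex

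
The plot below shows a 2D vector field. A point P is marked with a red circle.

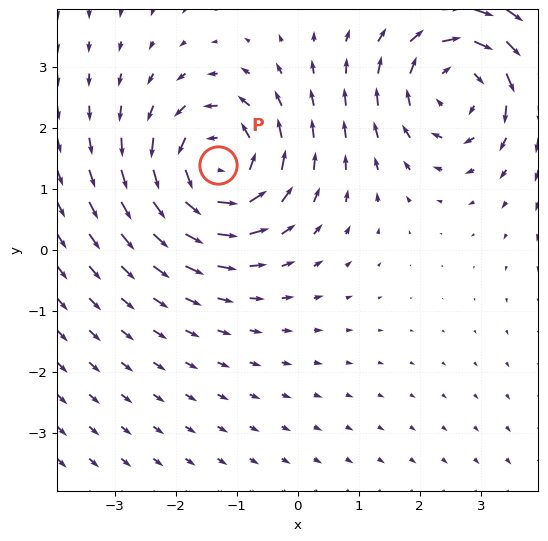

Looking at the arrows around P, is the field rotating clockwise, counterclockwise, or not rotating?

Near P at (-1.3, 1.4) the arrows circulate counterclockwise. The curl (z-component) there is about +5; positive curl means counterclockwise rotation.

counterclockwise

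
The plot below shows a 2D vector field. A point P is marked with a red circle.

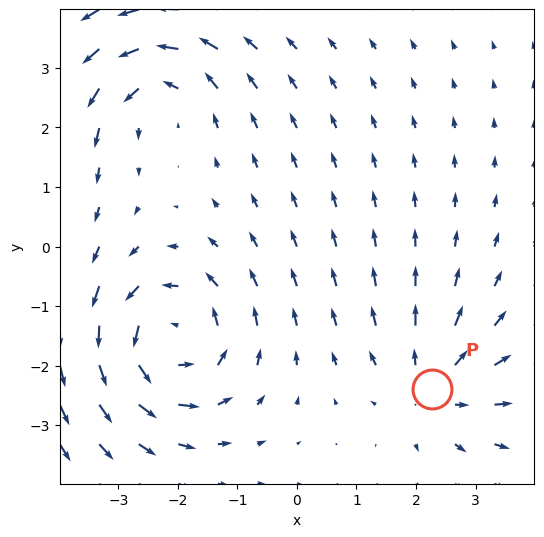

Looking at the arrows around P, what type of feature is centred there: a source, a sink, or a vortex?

source

At P (2.3, -2.4) the arrows spread outward. Divergence about +2, curl ≈0 — positive divergence with near-zero curl is a source.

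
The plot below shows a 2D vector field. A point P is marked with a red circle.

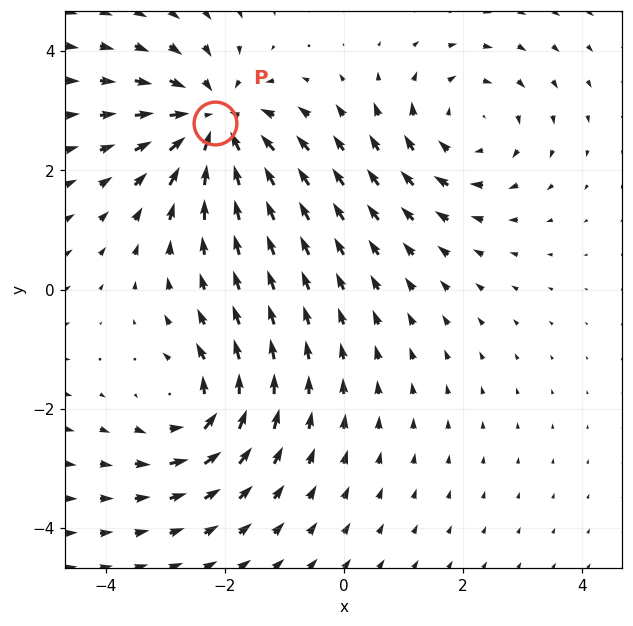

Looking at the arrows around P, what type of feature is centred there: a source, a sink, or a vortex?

At P (-2.2, 2.8) the arrows converge inward. Divergence about -4, curl ≈0 — negative divergence with near-zero curl is a sink.

sink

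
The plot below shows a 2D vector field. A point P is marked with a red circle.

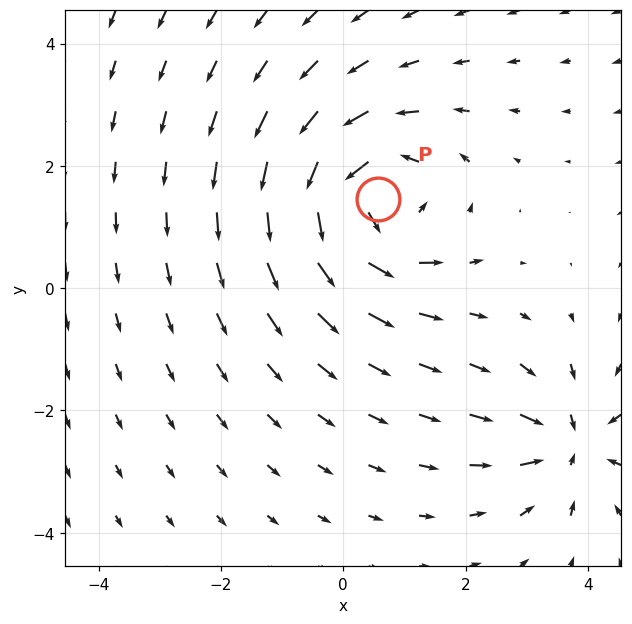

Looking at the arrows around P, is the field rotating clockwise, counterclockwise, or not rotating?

Near P at (0.6, 1.5) the arrows circulate counterclockwise. The curl (z-component) there is about +4; positive curl means counterclockwise rotation.

counterclockwise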